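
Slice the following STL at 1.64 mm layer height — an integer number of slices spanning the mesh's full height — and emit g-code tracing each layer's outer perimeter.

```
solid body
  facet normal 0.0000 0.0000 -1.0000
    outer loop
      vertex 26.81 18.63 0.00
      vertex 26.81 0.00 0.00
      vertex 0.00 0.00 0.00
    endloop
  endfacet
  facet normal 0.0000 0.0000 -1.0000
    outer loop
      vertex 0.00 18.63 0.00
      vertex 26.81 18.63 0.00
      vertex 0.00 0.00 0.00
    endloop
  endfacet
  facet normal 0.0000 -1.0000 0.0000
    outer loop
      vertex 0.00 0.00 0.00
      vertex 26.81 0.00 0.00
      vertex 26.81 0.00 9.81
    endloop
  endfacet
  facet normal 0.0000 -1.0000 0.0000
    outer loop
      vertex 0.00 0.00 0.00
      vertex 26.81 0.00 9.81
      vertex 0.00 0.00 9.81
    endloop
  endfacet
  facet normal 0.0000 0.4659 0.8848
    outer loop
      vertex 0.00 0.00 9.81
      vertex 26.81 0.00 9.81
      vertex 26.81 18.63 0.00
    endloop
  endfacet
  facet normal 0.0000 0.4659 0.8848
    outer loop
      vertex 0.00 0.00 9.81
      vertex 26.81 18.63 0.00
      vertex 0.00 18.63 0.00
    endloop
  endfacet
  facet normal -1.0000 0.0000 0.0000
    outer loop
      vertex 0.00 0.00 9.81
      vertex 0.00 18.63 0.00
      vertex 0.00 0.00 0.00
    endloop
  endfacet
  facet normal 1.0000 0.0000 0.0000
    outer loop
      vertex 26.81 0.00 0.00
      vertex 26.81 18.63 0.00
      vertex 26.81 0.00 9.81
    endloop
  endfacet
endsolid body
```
; perimeter-only toolpath
G21 ; units = mm
G90 ; absolute positioning
G28 ; home
; layer 1
G0 Z1.64
G0 X0.00 Y0.00
G1 X26.81 Y0.00
G1 X26.81 Y15.53
G1 X0.00 Y15.53
G1 X0.00 Y0.00
; layer 2
G0 Z3.27
G0 X0.00 Y0.00
G1 X26.81 Y0.00
G1 X26.81 Y12.42
G1 X0.00 Y12.42
G1 X0.00 Y0.00
; layer 3
G0 Z4.91
G0 X0.00 Y0.00
G1 X26.81 Y0.00
G1 X26.81 Y9.31
G1 X0.00 Y9.31
G1 X0.00 Y0.00
; layer 4
G0 Z6.54
G0 X0.00 Y0.00
G1 X26.81 Y0.00
G1 X26.81 Y6.21
G1 X0.00 Y6.21
G1 X0.00 Y0.00
; layer 5
G0 Z8.18
G0 X0.00 Y0.00
G1 X26.81 Y0.00
G1 X26.81 Y3.10
G1 X0.00 Y3.10
G1 X0.00 Y0.00
M2 ; end

The solid is a wedge (ramp): 26.8 × 18.6 mm base, rising to 9.81 mm along the y=0 edge and sloping linearly to z=0 at y=18.6. Slicing at Δz = 1.64 mm — 6 equal slices spanning the solid's height, so layer i sits at z = i·h/6 — gives 5 non-empty perimeters. Each is a 4-segment closed polygon; G0 lifts to the layer z and rapids to the start vertex, then G1 traces the edges. The cross-section shrinks linearly with z (the slice at the apex is degenerate and omitted).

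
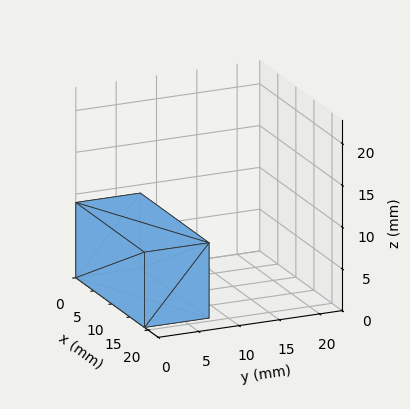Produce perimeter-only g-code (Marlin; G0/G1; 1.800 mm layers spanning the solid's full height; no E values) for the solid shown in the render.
Reading the render: the shape is a rectangular box, roughly 19 × 8 mm footprint and 9 mm tall (dimensions read to the nearest mm from the axis ticks). For the g-code, the solid's height is divided into equal slices at the stated Δz and each level perimeter traced with G1 moves after a G0 lift.

; perimeter-only toolpath
G21 ; units = mm
G90 ; absolute positioning
G28 ; home
; layer 1
G0 Z1.800
G0 X0.000 Y0.000
G1 X19.000 Y0.000
G1 X19.000 Y8.000
G1 X0.000 Y8.000
G1 X0.000 Y0.000
; layer 2
G0 Z3.600
G0 X0.000 Y0.000
G1 X19.000 Y0.000
G1 X19.000 Y8.000
G1 X0.000 Y8.000
G1 X0.000 Y0.000
; layer 3
G0 Z5.400
G0 X0.000 Y0.000
G1 X19.000 Y0.000
G1 X19.000 Y8.000
G1 X0.000 Y8.000
G1 X0.000 Y0.000
; layer 4
G0 Z7.200
G0 X0.000 Y0.000
G1 X19.000 Y0.000
G1 X19.000 Y8.000
G1 X0.000 Y8.000
G1 X0.000 Y0.000
; layer 5
G0 Z9.000
G0 X0.000 Y0.000
G1 X19.000 Y0.000
G1 X19.000 Y8.000
G1 X0.000 Y8.000
G1 X0.000 Y0.000
M2 ; end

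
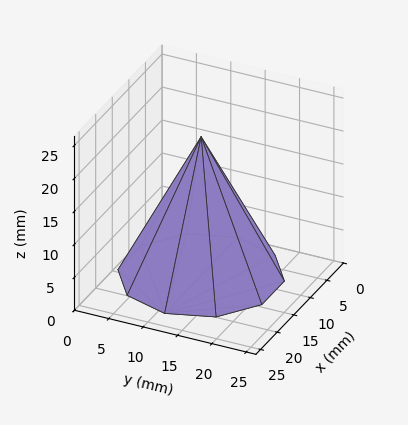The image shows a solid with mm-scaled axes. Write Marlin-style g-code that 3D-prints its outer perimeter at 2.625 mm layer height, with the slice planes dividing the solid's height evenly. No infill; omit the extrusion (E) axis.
Reading the render: the shape is a regular 10-sided pyramid, base circumscribed radius ≈ 11 mm, apex at z ≈ 21 mm (dimensions read to the nearest mm from the axis ticks). For the g-code, the solid's height is divided into equal slices at the stated Δz and each level perimeter traced with G1 moves after a G0 lift.

; perimeter-only toolpath
G21 ; units = mm
G90 ; absolute positioning
G28 ; home
; layer 1
G0 Z2.625
G0 X20.625 Y11.000
G1 X18.787 Y16.658
G1 X13.974 Y20.154
G1 X8.026 Y20.154
G1 X3.213 Y16.658
G1 X1.375 Y11.000
G1 X3.213 Y5.342
G1 X8.026 Y1.846
G1 X13.974 Y1.846
G1 X18.787 Y5.342
G1 X20.625 Y11.000
; layer 2
G0 Z5.250
G0 X19.250 Y11.000
G1 X17.674 Y15.850
G1 X13.549 Y18.846
G1 X8.451 Y18.846
G1 X4.326 Y15.850
G1 X2.750 Y11.000
G1 X4.326 Y6.151
G1 X8.451 Y3.154
G1 X13.549 Y3.154
G1 X17.674 Y6.151
G1 X19.250 Y11.000
; layer 3
G0 Z7.875
G0 X17.875 Y11.000
G1 X16.562 Y15.041
G1 X13.124 Y17.539
G1 X8.876 Y17.539
G1 X5.438 Y15.041
G1 X4.125 Y11.000
G1 X5.438 Y6.959
G1 X8.876 Y4.461
G1 X13.124 Y4.461
G1 X16.562 Y6.959
G1 X17.875 Y11.000
; layer 4
G0 Z10.500
G0 X16.500 Y11.000
G1 X15.450 Y14.233
G1 X12.700 Y16.231
G1 X9.300 Y16.231
G1 X6.550 Y14.233
G1 X5.500 Y11.000
G1 X6.550 Y7.767
G1 X9.300 Y5.769
G1 X12.700 Y5.769
G1 X15.450 Y7.767
G1 X16.500 Y11.000
; layer 5
G0 Z13.125
G0 X15.125 Y11.000
G1 X14.337 Y13.425
G1 X12.275 Y14.923
G1 X9.725 Y14.923
G1 X7.663 Y13.425
G1 X6.875 Y11.000
G1 X7.663 Y8.575
G1 X9.725 Y7.077
G1 X12.275 Y7.077
G1 X14.337 Y8.575
G1 X15.125 Y11.000
; layer 6
G0 Z15.750
G0 X13.750 Y11.000
G1 X13.225 Y12.617
G1 X11.850 Y13.616
G1 X10.150 Y13.616
G1 X8.775 Y12.617
G1 X8.250 Y11.000
G1 X8.775 Y9.383
G1 X10.150 Y8.384
G1 X11.850 Y8.384
G1 X13.225 Y9.383
G1 X13.750 Y11.000
; layer 7
G0 Z18.375
G0 X12.375 Y11.000
G1 X12.112 Y11.808
G1 X11.425 Y12.308
G1 X10.575 Y12.308
G1 X9.888 Y11.808
G1 X9.625 Y11.000
G1 X9.888 Y10.192
G1 X10.575 Y9.692
G1 X11.425 Y9.692
G1 X12.112 Y10.192
G1 X12.375 Y11.000
M2 ; end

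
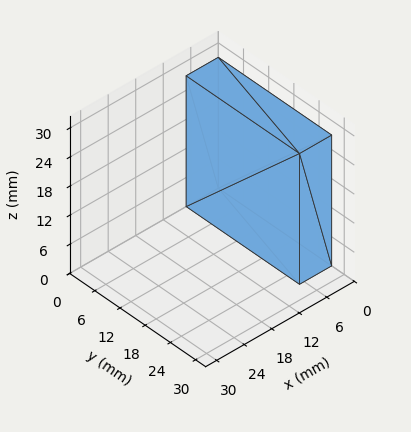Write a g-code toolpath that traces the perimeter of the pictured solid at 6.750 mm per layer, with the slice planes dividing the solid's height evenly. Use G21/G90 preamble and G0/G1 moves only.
Reading the render: the shape is a rectangular box, roughly 7 × 27 mm footprint and 27 mm tall (dimensions read to the nearest mm from the axis ticks). For the g-code, the solid's height is divided into equal slices at the stated Δz and each level perimeter traced with G1 moves after a G0 lift.

; perimeter-only toolpath
G21 ; units = mm
G90 ; absolute positioning
G28 ; home
; layer 1
G0 Z6.750
G0 X0.000 Y0.000
G1 X7.000 Y0.000
G1 X7.000 Y27.000
G1 X0.000 Y27.000
G1 X0.000 Y0.000
; layer 2
G0 Z13.500
G0 X0.000 Y0.000
G1 X7.000 Y0.000
G1 X7.000 Y27.000
G1 X0.000 Y27.000
G1 X0.000 Y0.000
; layer 3
G0 Z20.250
G0 X0.000 Y0.000
G1 X7.000 Y0.000
G1 X7.000 Y27.000
G1 X0.000 Y27.000
G1 X0.000 Y0.000
; layer 4
G0 Z27.000
G0 X0.000 Y0.000
G1 X7.000 Y0.000
G1 X7.000 Y27.000
G1 X0.000 Y27.000
G1 X0.000 Y0.000
M2 ; end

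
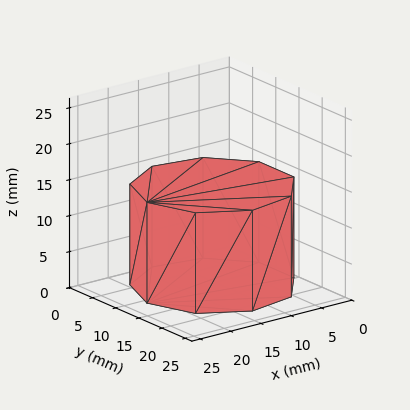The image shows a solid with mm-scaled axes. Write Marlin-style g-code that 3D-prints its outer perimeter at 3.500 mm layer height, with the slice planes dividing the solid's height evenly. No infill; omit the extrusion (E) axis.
Reading the render: the shape is a regular 9-sided prism (a cylinder approximated with 9 flat sides), circumscribed radius ≈ 11 mm, height ≈ 14 mm (dimensions read to the nearest mm from the axis ticks). For the g-code, the solid's height is divided into equal slices at the stated Δz and each level perimeter traced with G1 moves after a G0 lift.

; perimeter-only toolpath
G21 ; units = mm
G90 ; absolute positioning
G28 ; home
; layer 1
G0 Z3.500
G0 X22.000 Y11.000
G1 X19.426 Y18.071
G1 X12.910 Y21.833
G1 X5.500 Y20.526
G1 X0.663 Y14.762
G1 X0.663 Y7.238
G1 X5.500 Y1.474
G1 X12.910 Y0.167
G1 X19.426 Y3.929
G1 X22.000 Y11.000
; layer 2
G0 Z7.000
G0 X22.000 Y11.000
G1 X19.426 Y18.071
G1 X12.910 Y21.833
G1 X5.500 Y20.526
G1 X0.663 Y14.762
G1 X0.663 Y7.238
G1 X5.500 Y1.474
G1 X12.910 Y0.167
G1 X19.426 Y3.929
G1 X22.000 Y11.000
; layer 3
G0 Z10.500
G0 X22.000 Y11.000
G1 X19.426 Y18.071
G1 X12.910 Y21.833
G1 X5.500 Y20.526
G1 X0.663 Y14.762
G1 X0.663 Y7.238
G1 X5.500 Y1.474
G1 X12.910 Y0.167
G1 X19.426 Y3.929
G1 X22.000 Y11.000
; layer 4
G0 Z14.000
G0 X22.000 Y11.000
G1 X19.426 Y18.071
G1 X12.910 Y21.833
G1 X5.500 Y20.526
G1 X0.663 Y14.762
G1 X0.663 Y7.238
G1 X5.500 Y1.474
G1 X12.910 Y0.167
G1 X19.426 Y3.929
G1 X22.000 Y11.000
M2 ; end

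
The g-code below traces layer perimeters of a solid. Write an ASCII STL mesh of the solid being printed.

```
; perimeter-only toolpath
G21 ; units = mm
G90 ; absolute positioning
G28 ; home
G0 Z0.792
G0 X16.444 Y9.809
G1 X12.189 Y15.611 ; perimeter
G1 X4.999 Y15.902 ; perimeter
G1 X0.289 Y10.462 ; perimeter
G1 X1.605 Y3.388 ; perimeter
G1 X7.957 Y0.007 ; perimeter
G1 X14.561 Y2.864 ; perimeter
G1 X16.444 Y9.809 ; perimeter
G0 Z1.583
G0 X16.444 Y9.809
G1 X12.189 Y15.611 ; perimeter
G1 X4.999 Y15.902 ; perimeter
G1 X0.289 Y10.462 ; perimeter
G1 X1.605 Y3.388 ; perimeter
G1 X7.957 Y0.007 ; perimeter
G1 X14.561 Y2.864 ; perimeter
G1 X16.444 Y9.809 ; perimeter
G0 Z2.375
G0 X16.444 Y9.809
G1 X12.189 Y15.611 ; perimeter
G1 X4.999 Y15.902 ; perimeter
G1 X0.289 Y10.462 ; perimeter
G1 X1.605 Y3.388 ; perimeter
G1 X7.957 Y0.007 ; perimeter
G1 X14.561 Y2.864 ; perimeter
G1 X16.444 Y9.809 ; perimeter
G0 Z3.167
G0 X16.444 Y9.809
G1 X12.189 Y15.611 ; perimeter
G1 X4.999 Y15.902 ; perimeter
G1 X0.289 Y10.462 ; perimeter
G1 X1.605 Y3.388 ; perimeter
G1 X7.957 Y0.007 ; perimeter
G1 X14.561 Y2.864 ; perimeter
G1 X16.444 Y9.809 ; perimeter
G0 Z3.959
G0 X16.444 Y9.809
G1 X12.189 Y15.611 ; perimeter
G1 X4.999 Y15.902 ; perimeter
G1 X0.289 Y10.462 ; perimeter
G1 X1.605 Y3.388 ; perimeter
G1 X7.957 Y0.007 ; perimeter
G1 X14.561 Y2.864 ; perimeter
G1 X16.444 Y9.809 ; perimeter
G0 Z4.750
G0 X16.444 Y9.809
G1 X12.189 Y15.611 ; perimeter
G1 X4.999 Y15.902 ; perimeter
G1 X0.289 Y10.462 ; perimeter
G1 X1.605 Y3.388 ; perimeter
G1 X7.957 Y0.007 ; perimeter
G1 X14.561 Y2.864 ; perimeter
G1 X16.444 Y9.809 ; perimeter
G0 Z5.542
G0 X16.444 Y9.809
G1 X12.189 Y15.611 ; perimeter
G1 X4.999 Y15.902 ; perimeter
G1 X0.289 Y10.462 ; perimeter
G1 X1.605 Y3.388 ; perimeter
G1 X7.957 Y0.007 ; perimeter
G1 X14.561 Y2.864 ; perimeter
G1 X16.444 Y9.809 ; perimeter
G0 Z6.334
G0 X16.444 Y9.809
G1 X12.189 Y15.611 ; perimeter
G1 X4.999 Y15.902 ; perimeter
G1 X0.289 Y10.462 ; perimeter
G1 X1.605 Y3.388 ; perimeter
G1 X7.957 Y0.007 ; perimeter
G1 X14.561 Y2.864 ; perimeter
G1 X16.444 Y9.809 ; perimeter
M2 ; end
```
solid part
  facet normal 0.0000 0.0000 -1.0000
    outer loop
      vertex 4.999 15.902 0.000
      vertex 12.189 15.611 0.000
      vertex 16.444 9.809 0.000
    endloop
  endfacet
  facet normal 0.0000 0.0000 -1.0000
    outer loop
      vertex 0.289 10.462 0.000
      vertex 4.999 15.902 0.000
      vertex 16.444 9.809 0.000
    endloop
  endfacet
  facet normal 0.0000 0.0000 -1.0000
    outer loop
      vertex 1.605 3.388 0.000
      vertex 0.289 10.462 0.000
      vertex 16.444 9.809 0.000
    endloop
  endfacet
  facet normal 0.0000 0.0000 -1.0000
    outer loop
      vertex 7.957 0.007 0.000
      vertex 1.605 3.388 0.000
      vertex 16.444 9.809 0.000
    endloop
  endfacet
  facet normal 0.0000 0.0000 -1.0000
    outer loop
      vertex 14.561 2.864 0.000
      vertex 7.957 0.007 0.000
      vertex 16.444 9.809 0.000
    endloop
  endfacet
  facet normal 0.0000 0.0000 1.0000
    outer loop
      vertex 16.444 9.809 6.334
      vertex 12.189 15.611 6.334
      vertex 4.999 15.902 6.334
    endloop
  endfacet
  facet normal 0.0000 0.0000 1.0000
    outer loop
      vertex 16.444 9.809 6.334
      vertex 4.999 15.902 6.334
      vertex 0.289 10.462 6.334
    endloop
  endfacet
  facet normal 0.0000 0.0000 1.0000
    outer loop
      vertex 16.444 9.809 6.334
      vertex 0.289 10.462 6.334
      vertex 1.605 3.388 6.334
    endloop
  endfacet
  facet normal 0.0000 0.0000 1.0000
    outer loop
      vertex 16.444 9.809 6.334
      vertex 1.605 3.388 6.334
      vertex 7.957 0.007 6.334
    endloop
  endfacet
  facet normal 0.0000 0.0000 1.0000
    outer loop
      vertex 16.444 9.809 6.334
      vertex 7.957 0.007 6.334
      vertex 14.561 2.864 6.334
    endloop
  endfacet
  facet normal 0.8064 0.5914 0.0000
    outer loop
      vertex 16.444 9.809 0.000
      vertex 12.189 15.611 0.000
      vertex 12.189 15.611 6.334
    endloop
  endfacet
  facet normal 0.8064 0.5914 0.0000
    outer loop
      vertex 16.444 9.809 0.000
      vertex 12.189 15.611 6.334
      vertex 16.444 9.809 6.334
    endloop
  endfacet
  facet normal 0.0404 0.9992 0.0000
    outer loop
      vertex 12.189 15.611 0.000
      vertex 4.999 15.902 0.000
      vertex 4.999 15.902 6.334
    endloop
  endfacet
  facet normal 0.0404 0.9992 0.0000
    outer loop
      vertex 12.189 15.611 0.000
      vertex 4.999 15.902 6.334
      vertex 12.189 15.611 6.334
    endloop
  endfacet
  facet normal -0.7560 0.6546 0.0000
    outer loop
      vertex 4.999 15.902 0.000
      vertex 0.289 10.462 0.000
      vertex 0.289 10.462 6.334
    endloop
  endfacet
  facet normal -0.7560 0.6546 0.0000
    outer loop
      vertex 4.999 15.902 0.000
      vertex 0.289 10.462 6.334
      vertex 4.999 15.902 6.334
    endloop
  endfacet
  facet normal -0.9831 -0.1829 0.0000
    outer loop
      vertex 0.289 10.462 0.000
      vertex 1.605 3.388 0.000
      vertex 1.605 3.388 6.334
    endloop
  endfacet
  facet normal -0.9831 -0.1829 0.0000
    outer loop
      vertex 0.289 10.462 0.000
      vertex 1.605 3.388 6.334
      vertex 0.289 10.462 6.334
    endloop
  endfacet
  facet normal -0.4699 -0.8827 0.0000
    outer loop
      vertex 1.605 3.388 0.000
      vertex 7.957 0.007 0.000
      vertex 7.957 0.007 6.334
    endloop
  endfacet
  facet normal -0.4699 -0.8827 0.0000
    outer loop
      vertex 1.605 3.388 0.000
      vertex 7.957 0.007 6.334
      vertex 1.605 3.388 6.334
    endloop
  endfacet
  facet normal 0.3971 -0.9178 0.0000
    outer loop
      vertex 7.957 0.007 0.000
      vertex 14.561 2.864 0.000
      vertex 14.561 2.864 6.334
    endloop
  endfacet
  facet normal 0.3971 -0.9178 0.0000
    outer loop
      vertex 7.957 0.007 0.000
      vertex 14.561 2.864 6.334
      vertex 7.957 0.007 6.334
    endloop
  endfacet
  facet normal 0.9652 -0.2617 0.0000
    outer loop
      vertex 14.561 2.864 0.000
      vertex 16.444 9.809 0.000
      vertex 16.444 9.809 6.334
    endloop
  endfacet
  facet normal 0.9652 -0.2617 0.0000
    outer loop
      vertex 14.561 2.864 0.000
      vertex 16.444 9.809 6.334
      vertex 14.561 2.864 6.334
    endloop
  endfacet
endsolid part

The G0 Z moves step by Δz≈0.792 mm. Every layer's G1 loop is the same polygon, so the solid is a straight extrusion of it from z=0 to z≈6.33. Closing with flat bottom and top caps and triangulating gives 24 facets — a regular 7-sided prism (a cylinder approximated with 7 flat sides), circumscribed radius ≈ 8.29 mm, height ≈ 6.33 mm.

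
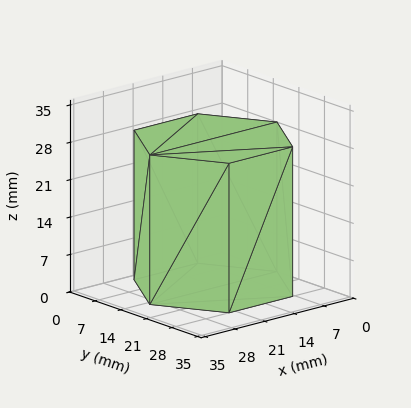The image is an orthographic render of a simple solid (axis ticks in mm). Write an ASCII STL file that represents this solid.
Reading the render: the shape is a regular 6-sided prism (a cylinder approximated with 6 flat sides), circumscribed radius ≈ 15 mm, height ≈ 28 mm (dimensions read to the nearest mm from the axis ticks). For the STL, each face is triangulated and given an outward normal.

solid part
  facet normal 0.0000 0.0000 -1.0000
    outer loop
      vertex 7.50 27.99 0.00
      vertex 22.50 27.99 0.00
      vertex 30.00 15.00 0.00
    endloop
  endfacet
  facet normal 0.0000 0.0000 -1.0000
    outer loop
      vertex 0.00 15.00 0.00
      vertex 7.50 27.99 0.00
      vertex 30.00 15.00 0.00
    endloop
  endfacet
  facet normal 0.0000 0.0000 -1.0000
    outer loop
      vertex 7.50 2.01 0.00
      vertex 0.00 15.00 0.00
      vertex 30.00 15.00 0.00
    endloop
  endfacet
  facet normal 0.0000 0.0000 -1.0000
    outer loop
      vertex 22.50 2.01 0.00
      vertex 7.50 2.01 0.00
      vertex 30.00 15.00 0.00
    endloop
  endfacet
  facet normal 0.0000 0.0000 1.0000
    outer loop
      vertex 30.00 15.00 28.00
      vertex 22.50 27.99 28.00
      vertex 7.50 27.99 28.00
    endloop
  endfacet
  facet normal 0.0000 0.0000 1.0000
    outer loop
      vertex 30.00 15.00 28.00
      vertex 7.50 27.99 28.00
      vertex 0.00 15.00 28.00
    endloop
  endfacet
  facet normal 0.0000 0.0000 1.0000
    outer loop
      vertex 30.00 15.00 28.00
      vertex 0.00 15.00 28.00
      vertex 7.50 2.01 28.00
    endloop
  endfacet
  facet normal 0.0000 0.0000 1.0000
    outer loop
      vertex 30.00 15.00 28.00
      vertex 7.50 2.01 28.00
      vertex 22.50 2.01 28.00
    endloop
  endfacet
  facet normal 0.8660 0.5000 0.0000
    outer loop
      vertex 30.00 15.00 0.00
      vertex 22.50 27.99 0.00
      vertex 22.50 27.99 28.00
    endloop
  endfacet
  facet normal 0.8660 0.5000 0.0000
    outer loop
      vertex 30.00 15.00 0.00
      vertex 22.50 27.99 28.00
      vertex 30.00 15.00 28.00
    endloop
  endfacet
  facet normal 0.0000 1.0000 0.0000
    outer loop
      vertex 22.50 27.99 0.00
      vertex 7.50 27.99 0.00
      vertex 7.50 27.99 28.00
    endloop
  endfacet
  facet normal 0.0000 1.0000 0.0000
    outer loop
      vertex 22.50 27.99 0.00
      vertex 7.50 27.99 28.00
      vertex 22.50 27.99 28.00
    endloop
  endfacet
  facet normal -0.8660 0.5000 0.0000
    outer loop
      vertex 7.50 27.99 0.00
      vertex 0.00 15.00 0.00
      vertex 0.00 15.00 28.00
    endloop
  endfacet
  facet normal -0.8660 0.5000 0.0000
    outer loop
      vertex 7.50 27.99 0.00
      vertex 0.00 15.00 28.00
      vertex 7.50 27.99 28.00
    endloop
  endfacet
  facet normal -0.8660 -0.5000 0.0000
    outer loop
      vertex 0.00 15.00 0.00
      vertex 7.50 2.01 0.00
      vertex 7.50 2.01 28.00
    endloop
  endfacet
  facet normal -0.8660 -0.5000 0.0000
    outer loop
      vertex 0.00 15.00 0.00
      vertex 7.50 2.01 28.00
      vertex 0.00 15.00 28.00
    endloop
  endfacet
  facet normal 0.0000 -1.0000 0.0000
    outer loop
      vertex 7.50 2.01 0.00
      vertex 22.50 2.01 0.00
      vertex 22.50 2.01 28.00
    endloop
  endfacet
  facet normal 0.0000 -1.0000 0.0000
    outer loop
      vertex 7.50 2.01 0.00
      vertex 22.50 2.01 28.00
      vertex 7.50 2.01 28.00
    endloop
  endfacet
  facet normal 0.8660 -0.5000 0.0000
    outer loop
      vertex 22.50 2.01 0.00
      vertex 30.00 15.00 0.00
      vertex 30.00 15.00 28.00
    endloop
  endfacet
  facet normal 0.8660 -0.5000 0.0000
    outer loop
      vertex 22.50 2.01 0.00
      vertex 30.00 15.00 28.00
      vertex 22.50 2.01 28.00
    endloop
  endfacet
endsolid part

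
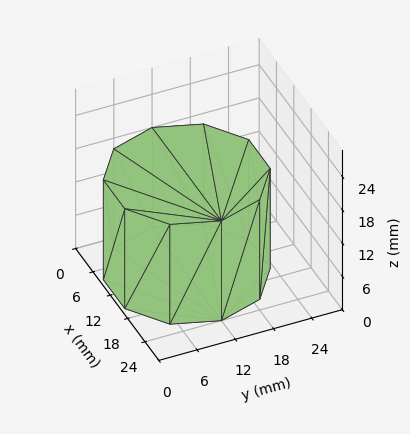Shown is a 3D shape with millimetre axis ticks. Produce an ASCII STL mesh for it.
Reading the render: the shape is a regular 10-sided prism (a cylinder approximated with 10 flat sides), circumscribed radius ≈ 12 mm, height ≈ 18 mm (dimensions read to the nearest mm from the axis ticks). For the STL, each face is triangulated and given an outward normal.

solid part
  facet normal 0.0000 0.0000 -1.0000
    outer loop
      vertex 15.71 23.41 0.00
      vertex 21.71 19.05 0.00
      vertex 24.00 12.00 0.00
    endloop
  endfacet
  facet normal 0.0000 0.0000 -1.0000
    outer loop
      vertex 8.29 23.41 0.00
      vertex 15.71 23.41 0.00
      vertex 24.00 12.00 0.00
    endloop
  endfacet
  facet normal 0.0000 0.0000 -1.0000
    outer loop
      vertex 2.29 19.05 0.00
      vertex 8.29 23.41 0.00
      vertex 24.00 12.00 0.00
    endloop
  endfacet
  facet normal 0.0000 0.0000 -1.0000
    outer loop
      vertex 0.00 12.00 0.00
      vertex 2.29 19.05 0.00
      vertex 24.00 12.00 0.00
    endloop
  endfacet
  facet normal 0.0000 0.0000 -1.0000
    outer loop
      vertex 2.29 4.95 0.00
      vertex 0.00 12.00 0.00
      vertex 24.00 12.00 0.00
    endloop
  endfacet
  facet normal 0.0000 0.0000 -1.0000
    outer loop
      vertex 8.29 0.59 0.00
      vertex 2.29 4.95 0.00
      vertex 24.00 12.00 0.00
    endloop
  endfacet
  facet normal 0.0000 0.0000 -1.0000
    outer loop
      vertex 15.71 0.59 0.00
      vertex 8.29 0.59 0.00
      vertex 24.00 12.00 0.00
    endloop
  endfacet
  facet normal 0.0000 0.0000 -1.0000
    outer loop
      vertex 21.71 4.95 0.00
      vertex 15.71 0.59 0.00
      vertex 24.00 12.00 0.00
    endloop
  endfacet
  facet normal 0.0000 0.0000 1.0000
    outer loop
      vertex 24.00 12.00 18.00
      vertex 21.71 19.05 18.00
      vertex 15.71 23.41 18.00
    endloop
  endfacet
  facet normal 0.0000 0.0000 1.0000
    outer loop
      vertex 24.00 12.00 18.00
      vertex 15.71 23.41 18.00
      vertex 8.29 23.41 18.00
    endloop
  endfacet
  facet normal 0.0000 0.0000 1.0000
    outer loop
      vertex 24.00 12.00 18.00
      vertex 8.29 23.41 18.00
      vertex 2.29 19.05 18.00
    endloop
  endfacet
  facet normal 0.0000 0.0000 1.0000
    outer loop
      vertex 24.00 12.00 18.00
      vertex 2.29 19.05 18.00
      vertex 0.00 12.00 18.00
    endloop
  endfacet
  facet normal 0.0000 0.0000 1.0000
    outer loop
      vertex 24.00 12.00 18.00
      vertex 0.00 12.00 18.00
      vertex 2.29 4.95 18.00
    endloop
  endfacet
  facet normal 0.0000 0.0000 1.0000
    outer loop
      vertex 24.00 12.00 18.00
      vertex 2.29 4.95 18.00
      vertex 8.29 0.59 18.00
    endloop
  endfacet
  facet normal 0.0000 0.0000 1.0000
    outer loop
      vertex 24.00 12.00 18.00
      vertex 8.29 0.59 18.00
      vertex 15.71 0.59 18.00
    endloop
  endfacet
  facet normal 0.0000 0.0000 1.0000
    outer loop
      vertex 24.00 12.00 18.00
      vertex 15.71 0.59 18.00
      vertex 21.71 4.95 18.00
    endloop
  endfacet
  facet normal 0.9511 0.3089 0.0000
    outer loop
      vertex 24.00 12.00 0.00
      vertex 21.71 19.05 0.00
      vertex 21.71 19.05 18.00
    endloop
  endfacet
  facet normal 0.9511 0.3089 0.0000
    outer loop
      vertex 24.00 12.00 0.00
      vertex 21.71 19.05 18.00
      vertex 24.00 12.00 18.00
    endloop
  endfacet
  facet normal 0.5879 0.8090 0.0000
    outer loop
      vertex 21.71 19.05 0.00
      vertex 15.71 23.41 0.00
      vertex 15.71 23.41 18.00
    endloop
  endfacet
  facet normal 0.5879 0.8090 0.0000
    outer loop
      vertex 21.71 19.05 0.00
      vertex 15.71 23.41 18.00
      vertex 21.71 19.05 18.00
    endloop
  endfacet
  facet normal 0.0000 1.0000 0.0000
    outer loop
      vertex 15.71 23.41 0.00
      vertex 8.29 23.41 0.00
      vertex 8.29 23.41 18.00
    endloop
  endfacet
  facet normal 0.0000 1.0000 0.0000
    outer loop
      vertex 15.71 23.41 0.00
      vertex 8.29 23.41 18.00
      vertex 15.71 23.41 18.00
    endloop
  endfacet
  facet normal -0.5879 0.8090 0.0000
    outer loop
      vertex 8.29 23.41 0.00
      vertex 2.29 19.05 0.00
      vertex 2.29 19.05 18.00
    endloop
  endfacet
  facet normal -0.5879 0.8090 0.0000
    outer loop
      vertex 8.29 23.41 0.00
      vertex 2.29 19.05 18.00
      vertex 8.29 23.41 18.00
    endloop
  endfacet
  facet normal -0.9511 0.3089 0.0000
    outer loop
      vertex 2.29 19.05 0.00
      vertex 0.00 12.00 0.00
      vertex 0.00 12.00 18.00
    endloop
  endfacet
  facet normal -0.9511 0.3089 0.0000
    outer loop
      vertex 2.29 19.05 0.00
      vertex 0.00 12.00 18.00
      vertex 2.29 19.05 18.00
    endloop
  endfacet
  facet normal -0.9511 -0.3089 0.0000
    outer loop
      vertex 0.00 12.00 0.00
      vertex 2.29 4.95 0.00
      vertex 2.29 4.95 18.00
    endloop
  endfacet
  facet normal -0.9511 -0.3089 0.0000
    outer loop
      vertex 0.00 12.00 0.00
      vertex 2.29 4.95 18.00
      vertex 0.00 12.00 18.00
    endloop
  endfacet
  facet normal -0.5879 -0.8090 0.0000
    outer loop
      vertex 2.29 4.95 0.00
      vertex 8.29 0.59 0.00
      vertex 8.29 0.59 18.00
    endloop
  endfacet
  facet normal -0.5879 -0.8090 0.0000
    outer loop
      vertex 2.29 4.95 0.00
      vertex 8.29 0.59 18.00
      vertex 2.29 4.95 18.00
    endloop
  endfacet
  facet normal 0.0000 -1.0000 0.0000
    outer loop
      vertex 8.29 0.59 0.00
      vertex 15.71 0.59 0.00
      vertex 15.71 0.59 18.00
    endloop
  endfacet
  facet normal 0.0000 -1.0000 0.0000
    outer loop
      vertex 8.29 0.59 0.00
      vertex 15.71 0.59 18.00
      vertex 8.29 0.59 18.00
    endloop
  endfacet
  facet normal 0.5879 -0.8090 0.0000
    outer loop
      vertex 15.71 0.59 0.00
      vertex 21.71 4.95 0.00
      vertex 21.71 4.95 18.00
    endloop
  endfacet
  facet normal 0.5879 -0.8090 0.0000
    outer loop
      vertex 15.71 0.59 0.00
      vertex 21.71 4.95 18.00
      vertex 15.71 0.59 18.00
    endloop
  endfacet
  facet normal 0.9511 -0.3089 0.0000
    outer loop
      vertex 21.71 4.95 0.00
      vertex 24.00 12.00 0.00
      vertex 24.00 12.00 18.00
    endloop
  endfacet
  facet normal 0.9511 -0.3089 0.0000
    outer loop
      vertex 21.71 4.95 0.00
      vertex 24.00 12.00 18.00
      vertex 21.71 4.95 18.00
    endloop
  endfacet
endsolid part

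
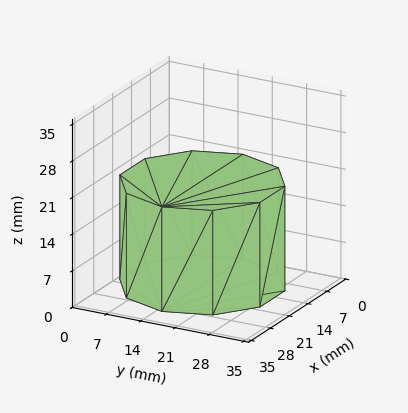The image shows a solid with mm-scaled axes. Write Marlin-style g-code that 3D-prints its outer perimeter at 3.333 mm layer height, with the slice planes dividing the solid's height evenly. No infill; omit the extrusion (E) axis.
Reading the render: the shape is a regular 10-sided prism (a cylinder approximated with 10 flat sides), circumscribed radius ≈ 15 mm, height ≈ 20 mm (dimensions read to the nearest mm from the axis ticks). For the g-code, the solid's height is divided into equal slices at the stated Δz and each level perimeter traced with G1 moves after a G0 lift.

; perimeter-only toolpath
G21 ; units = mm
G90 ; absolute positioning
G28 ; home
; layer 1
G0 Z3.333
G0 X30.000 Y15.000
G1 X27.135 Y23.817
G1 X19.635 Y29.266
G1 X10.365 Y29.266
G1 X2.865 Y23.817
G1 X0.000 Y15.000
G1 X2.865 Y6.183
G1 X10.365 Y0.734
G1 X19.635 Y0.734
G1 X27.135 Y6.183
G1 X30.000 Y15.000
; layer 2
G0 Z6.667
G0 X30.000 Y15.000
G1 X27.135 Y23.817
G1 X19.635 Y29.266
G1 X10.365 Y29.266
G1 X2.865 Y23.817
G1 X0.000 Y15.000
G1 X2.865 Y6.183
G1 X10.365 Y0.734
G1 X19.635 Y0.734
G1 X27.135 Y6.183
G1 X30.000 Y15.000
; layer 3
G0 Z10.000
G0 X30.000 Y15.000
G1 X27.135 Y23.817
G1 X19.635 Y29.266
G1 X10.365 Y29.266
G1 X2.865 Y23.817
G1 X0.000 Y15.000
G1 X2.865 Y6.183
G1 X10.365 Y0.734
G1 X19.635 Y0.734
G1 X27.135 Y6.183
G1 X30.000 Y15.000
; layer 4
G0 Z13.333
G0 X30.000 Y15.000
G1 X27.135 Y23.817
G1 X19.635 Y29.266
G1 X10.365 Y29.266
G1 X2.865 Y23.817
G1 X0.000 Y15.000
G1 X2.865 Y6.183
G1 X10.365 Y0.734
G1 X19.635 Y0.734
G1 X27.135 Y6.183
G1 X30.000 Y15.000
; layer 5
G0 Z16.667
G0 X30.000 Y15.000
G1 X27.135 Y23.817
G1 X19.635 Y29.266
G1 X10.365 Y29.266
G1 X2.865 Y23.817
G1 X0.000 Y15.000
G1 X2.865 Y6.183
G1 X10.365 Y0.734
G1 X19.635 Y0.734
G1 X27.135 Y6.183
G1 X30.000 Y15.000
; layer 6
G0 Z20.000
G0 X30.000 Y15.000
G1 X27.135 Y23.817
G1 X19.635 Y29.266
G1 X10.365 Y29.266
G1 X2.865 Y23.817
G1 X0.000 Y15.000
G1 X2.865 Y6.183
G1 X10.365 Y0.734
G1 X19.635 Y0.734
G1 X27.135 Y6.183
G1 X30.000 Y15.000
M2 ; end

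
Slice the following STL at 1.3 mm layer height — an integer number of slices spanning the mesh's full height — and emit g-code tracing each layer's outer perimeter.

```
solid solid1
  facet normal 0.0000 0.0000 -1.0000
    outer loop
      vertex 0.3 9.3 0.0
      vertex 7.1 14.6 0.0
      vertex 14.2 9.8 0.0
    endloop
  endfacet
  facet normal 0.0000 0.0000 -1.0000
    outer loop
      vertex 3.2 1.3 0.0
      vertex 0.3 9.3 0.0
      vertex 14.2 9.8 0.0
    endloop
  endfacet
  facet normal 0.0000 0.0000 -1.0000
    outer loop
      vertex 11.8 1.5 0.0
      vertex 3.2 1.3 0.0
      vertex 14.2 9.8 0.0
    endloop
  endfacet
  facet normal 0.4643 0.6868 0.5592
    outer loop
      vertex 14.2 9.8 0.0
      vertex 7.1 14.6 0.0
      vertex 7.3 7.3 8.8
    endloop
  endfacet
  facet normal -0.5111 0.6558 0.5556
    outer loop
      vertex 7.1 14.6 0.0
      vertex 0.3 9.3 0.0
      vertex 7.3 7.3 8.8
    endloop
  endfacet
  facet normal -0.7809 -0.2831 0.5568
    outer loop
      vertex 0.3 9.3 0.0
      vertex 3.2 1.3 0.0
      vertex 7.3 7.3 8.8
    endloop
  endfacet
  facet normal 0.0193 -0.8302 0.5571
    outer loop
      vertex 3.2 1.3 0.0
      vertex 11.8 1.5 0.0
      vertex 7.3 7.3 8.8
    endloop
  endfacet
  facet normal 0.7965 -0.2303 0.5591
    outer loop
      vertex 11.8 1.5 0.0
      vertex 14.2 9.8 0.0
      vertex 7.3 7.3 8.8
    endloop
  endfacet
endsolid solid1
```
; perimeter-only toolpath
G21 ; units = mm
G90 ; absolute positioning
G28 ; home
; layer 1
G0 Z1.3
G0 X13.2 Y9.4
G1 X7.1 Y13.6
G1 X1.3 Y9.0
G1 X3.8 Y2.2
G1 X11.2 Y2.3
G1 X13.2 Y9.4
; layer 2
G0 Z2.5
G0 X12.2 Y9.1
G1 X7.2 Y12.5
G1 X2.3 Y8.7
G1 X4.4 Y3.0
G1 X10.5 Y3.2
G1 X12.2 Y9.1
; layer 3
G0 Z3.8
G0 X11.2 Y8.7
G1 X7.2 Y11.5
G1 X3.3 Y8.4
G1 X5.0 Y3.9
G1 X9.9 Y4.0
G1 X11.2 Y8.7
; layer 4
G0 Z5.0
G0 X10.3 Y8.4
G1 X7.2 Y10.4
G1 X4.3 Y8.2
G1 X5.5 Y4.7
G1 X9.2 Y4.8
G1 X10.3 Y8.4
; layer 5
G0 Z6.3
G0 X9.3 Y8.0
G1 X7.2 Y9.4
G1 X5.3 Y7.9
G1 X6.1 Y5.6
G1 X8.6 Y5.6
G1 X9.3 Y8.0
; layer 6
G0 Z7.5
G0 X8.3 Y7.7
G1 X7.3 Y8.3
G1 X6.3 Y7.6
G1 X6.7 Y6.4
G1 X7.9 Y6.5
G1 X8.3 Y7.7
M2 ; end

The solid is a regular 5-sided pyramid, base circumscribed radius ≈ 7.3 mm, apex at z ≈ 8.8 mm. Slicing at Δz = 1.3 mm — 7 equal slices spanning the solid's height, so layer i sits at z = i·h/7 — gives 6 non-empty perimeters. Each is a 5-segment closed polygon; G0 lifts to the layer z and rapids to the start vertex, then G1 traces the edges. The cross-section shrinks linearly with z (the slice at the apex is degenerate and omitted).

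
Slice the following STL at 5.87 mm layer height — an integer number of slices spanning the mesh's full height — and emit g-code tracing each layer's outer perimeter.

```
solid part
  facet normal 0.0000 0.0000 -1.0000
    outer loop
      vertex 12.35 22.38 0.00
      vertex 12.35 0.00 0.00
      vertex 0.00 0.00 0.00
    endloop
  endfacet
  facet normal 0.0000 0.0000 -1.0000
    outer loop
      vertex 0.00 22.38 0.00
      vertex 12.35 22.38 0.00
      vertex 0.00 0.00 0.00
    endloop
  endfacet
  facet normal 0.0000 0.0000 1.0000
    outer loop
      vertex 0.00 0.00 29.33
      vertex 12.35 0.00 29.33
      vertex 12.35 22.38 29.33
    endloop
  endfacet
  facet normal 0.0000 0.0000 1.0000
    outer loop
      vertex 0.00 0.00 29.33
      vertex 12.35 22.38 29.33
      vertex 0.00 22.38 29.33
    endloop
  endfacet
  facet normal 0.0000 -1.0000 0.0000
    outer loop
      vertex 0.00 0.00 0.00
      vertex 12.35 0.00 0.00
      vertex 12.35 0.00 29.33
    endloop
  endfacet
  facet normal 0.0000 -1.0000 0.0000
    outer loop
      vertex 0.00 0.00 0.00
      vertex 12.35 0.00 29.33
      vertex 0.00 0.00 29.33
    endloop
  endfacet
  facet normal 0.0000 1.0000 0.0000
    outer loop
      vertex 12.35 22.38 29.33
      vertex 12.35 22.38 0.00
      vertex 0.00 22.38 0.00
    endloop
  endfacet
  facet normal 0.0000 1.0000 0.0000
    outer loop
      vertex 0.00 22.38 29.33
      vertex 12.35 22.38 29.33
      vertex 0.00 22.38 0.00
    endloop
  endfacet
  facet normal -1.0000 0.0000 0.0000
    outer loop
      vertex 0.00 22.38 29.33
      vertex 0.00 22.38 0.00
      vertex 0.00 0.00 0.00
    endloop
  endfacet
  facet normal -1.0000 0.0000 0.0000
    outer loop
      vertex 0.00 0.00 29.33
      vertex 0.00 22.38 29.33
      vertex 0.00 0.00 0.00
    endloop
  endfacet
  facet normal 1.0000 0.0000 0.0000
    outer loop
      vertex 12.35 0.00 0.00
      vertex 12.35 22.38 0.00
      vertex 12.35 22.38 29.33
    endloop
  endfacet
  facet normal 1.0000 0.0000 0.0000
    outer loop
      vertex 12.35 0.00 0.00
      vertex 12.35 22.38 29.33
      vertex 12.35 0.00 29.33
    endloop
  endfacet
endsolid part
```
; perimeter-only toolpath
G21 ; units = mm
G90 ; absolute positioning
G28 ; home
; layer 1
G0 Z5.87
G0 X0.00 Y0.00
G1 X12.35 Y0.00
G1 X12.35 Y22.38
G1 X0.00 Y22.38
G1 X0.00 Y0.00
; layer 2
G0 Z11.73
G0 X0.00 Y0.00
G1 X12.35 Y0.00
G1 X12.35 Y22.38
G1 X0.00 Y22.38
G1 X0.00 Y0.00
; layer 3
G0 Z17.60
G0 X0.00 Y0.00
G1 X12.35 Y0.00
G1 X12.35 Y22.38
G1 X0.00 Y22.38
G1 X0.00 Y0.00
; layer 4
G0 Z23.46
G0 X0.00 Y0.00
G1 X12.35 Y0.00
G1 X12.35 Y22.38
G1 X0.00 Y22.38
G1 X0.00 Y0.00
; layer 5
G0 Z29.33
G0 X0.00 Y0.00
G1 X12.35 Y0.00
G1 X12.35 Y22.38
G1 X0.00 Y22.38
G1 X0.00 Y0.00
M2 ; end

The solid is a rectangular box, roughly 12.3 × 22.4 mm footprint and 29.3 mm tall. Slicing at Δz = 5.87 mm — 5 equal slices spanning the solid's height, so layer i sits at z = i·h/5 — gives 5 non-empty perimeters. Each is a 4-segment closed polygon; G0 lifts to the layer z and rapids to the start vertex, then G1 traces the edges.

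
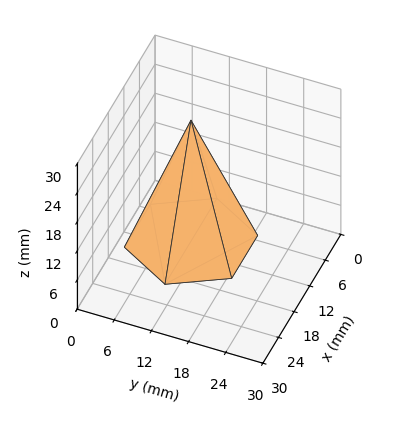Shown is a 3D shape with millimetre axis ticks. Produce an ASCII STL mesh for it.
Reading the render: the shape is a regular 6-sided pyramid, base circumscribed radius ≈ 10 mm, apex at z ≈ 25 mm (dimensions read to the nearest mm from the axis ticks). For the STL, each face is triangulated and given an outward normal.

solid part
  facet normal 0.0000 0.0000 -1.0000
    outer loop
      vertex 5.000 18.660 0.000
      vertex 15.000 18.660 0.000
      vertex 20.000 10.000 0.000
    endloop
  endfacet
  facet normal 0.0000 0.0000 -1.0000
    outer loop
      vertex 0.000 10.000 0.000
      vertex 5.000 18.660 0.000
      vertex 20.000 10.000 0.000
    endloop
  endfacet
  facet normal 0.0000 0.0000 -1.0000
    outer loop
      vertex 5.000 1.340 0.000
      vertex 0.000 10.000 0.000
      vertex 20.000 10.000 0.000
    endloop
  endfacet
  facet normal 0.0000 0.0000 -1.0000
    outer loop
      vertex 15.000 1.340 0.000
      vertex 5.000 1.340 0.000
      vertex 20.000 10.000 0.000
    endloop
  endfacet
  facet normal 0.8183 0.4725 0.3273
    outer loop
      vertex 20.000 10.000 0.000
      vertex 15.000 18.660 0.000
      vertex 10.000 10.000 25.000
    endloop
  endfacet
  facet normal 0.0000 0.9449 0.3273
    outer loop
      vertex 15.000 18.660 0.000
      vertex 5.000 18.660 0.000
      vertex 10.000 10.000 25.000
    endloop
  endfacet
  facet normal -0.8183 0.4725 0.3273
    outer loop
      vertex 5.000 18.660 0.000
      vertex 0.000 10.000 0.000
      vertex 10.000 10.000 25.000
    endloop
  endfacet
  facet normal -0.8183 -0.4725 0.3273
    outer loop
      vertex 0.000 10.000 0.000
      vertex 5.000 1.340 0.000
      vertex 10.000 10.000 25.000
    endloop
  endfacet
  facet normal 0.0000 -0.9449 0.3273
    outer loop
      vertex 5.000 1.340 0.000
      vertex 15.000 1.340 0.000
      vertex 10.000 10.000 25.000
    endloop
  endfacet
  facet normal 0.8183 -0.4725 0.3273
    outer loop
      vertex 15.000 1.340 0.000
      vertex 20.000 10.000 0.000
      vertex 10.000 10.000 25.000
    endloop
  endfacet
endsolid part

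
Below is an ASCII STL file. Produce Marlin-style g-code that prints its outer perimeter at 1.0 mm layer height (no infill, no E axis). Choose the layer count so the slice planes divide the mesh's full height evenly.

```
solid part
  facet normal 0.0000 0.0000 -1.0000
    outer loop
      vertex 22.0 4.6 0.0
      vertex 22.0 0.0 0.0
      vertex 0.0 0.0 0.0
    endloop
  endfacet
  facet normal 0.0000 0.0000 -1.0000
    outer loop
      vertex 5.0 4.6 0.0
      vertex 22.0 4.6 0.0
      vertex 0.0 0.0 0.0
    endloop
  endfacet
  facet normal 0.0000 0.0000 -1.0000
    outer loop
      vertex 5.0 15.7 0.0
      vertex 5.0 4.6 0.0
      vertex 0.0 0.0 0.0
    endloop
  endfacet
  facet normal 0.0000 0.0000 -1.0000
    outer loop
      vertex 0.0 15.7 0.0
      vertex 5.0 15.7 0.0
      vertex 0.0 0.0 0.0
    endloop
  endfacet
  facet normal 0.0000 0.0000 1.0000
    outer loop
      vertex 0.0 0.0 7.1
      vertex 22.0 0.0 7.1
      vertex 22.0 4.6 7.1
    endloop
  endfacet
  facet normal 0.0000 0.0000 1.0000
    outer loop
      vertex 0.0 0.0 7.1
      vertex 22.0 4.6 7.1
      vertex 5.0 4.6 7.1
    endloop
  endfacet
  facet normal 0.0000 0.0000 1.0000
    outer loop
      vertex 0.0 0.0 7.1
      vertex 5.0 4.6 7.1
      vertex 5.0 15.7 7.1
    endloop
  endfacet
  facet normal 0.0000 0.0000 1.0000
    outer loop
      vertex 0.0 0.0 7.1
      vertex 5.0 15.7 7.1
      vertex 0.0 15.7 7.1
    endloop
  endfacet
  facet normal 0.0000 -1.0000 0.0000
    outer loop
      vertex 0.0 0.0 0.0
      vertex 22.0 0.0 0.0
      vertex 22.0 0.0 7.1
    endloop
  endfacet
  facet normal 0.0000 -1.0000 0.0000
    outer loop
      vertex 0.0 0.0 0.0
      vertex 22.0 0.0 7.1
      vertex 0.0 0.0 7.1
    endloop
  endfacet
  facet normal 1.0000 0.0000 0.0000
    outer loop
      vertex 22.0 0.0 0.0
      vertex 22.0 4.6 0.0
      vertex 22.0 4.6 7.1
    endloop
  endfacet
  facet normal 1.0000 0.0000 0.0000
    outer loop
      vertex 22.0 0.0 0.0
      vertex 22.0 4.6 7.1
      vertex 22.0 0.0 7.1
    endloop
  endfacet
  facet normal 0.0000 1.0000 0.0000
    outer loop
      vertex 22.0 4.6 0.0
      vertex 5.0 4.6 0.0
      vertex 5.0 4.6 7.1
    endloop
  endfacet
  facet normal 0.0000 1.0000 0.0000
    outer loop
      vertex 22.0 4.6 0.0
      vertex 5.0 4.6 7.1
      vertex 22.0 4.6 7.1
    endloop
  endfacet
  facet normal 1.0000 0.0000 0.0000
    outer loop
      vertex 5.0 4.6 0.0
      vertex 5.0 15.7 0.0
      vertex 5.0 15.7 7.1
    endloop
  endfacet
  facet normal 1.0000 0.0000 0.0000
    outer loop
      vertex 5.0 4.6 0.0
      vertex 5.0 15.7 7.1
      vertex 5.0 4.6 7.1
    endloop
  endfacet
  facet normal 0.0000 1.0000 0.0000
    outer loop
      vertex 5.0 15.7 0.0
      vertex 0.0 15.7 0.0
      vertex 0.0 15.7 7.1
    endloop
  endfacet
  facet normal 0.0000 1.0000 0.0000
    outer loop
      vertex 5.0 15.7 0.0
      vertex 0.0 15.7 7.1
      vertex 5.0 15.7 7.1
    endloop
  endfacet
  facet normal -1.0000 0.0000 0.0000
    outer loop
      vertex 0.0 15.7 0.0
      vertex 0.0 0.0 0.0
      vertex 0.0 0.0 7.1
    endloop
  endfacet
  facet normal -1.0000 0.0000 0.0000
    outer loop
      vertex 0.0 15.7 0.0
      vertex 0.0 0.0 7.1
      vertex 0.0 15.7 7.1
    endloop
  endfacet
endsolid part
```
; perimeter-only toolpath
G21 ; units = mm
G90 ; absolute positioning
G28 ; home
; layer 1
G0 Z1.0
G0 X0.0 Y0.0
G1 X22.0 Y0.0
G1 X22.0 Y4.6
G1 X5.0 Y4.6
G1 X5.0 Y15.7
G1 X0.0 Y15.7
G1 X0.0 Y0.0
; layer 2
G0 Z2.0
G0 X0.0 Y0.0
G1 X22.0 Y0.0
G1 X22.0 Y4.6
G1 X5.0 Y4.6
G1 X5.0 Y15.7
G1 X0.0 Y15.7
G1 X0.0 Y0.0
; layer 3
G0 Z3.0
G0 X0.0 Y0.0
G1 X22.0 Y0.0
G1 X22.0 Y4.6
G1 X5.0 Y4.6
G1 X5.0 Y15.7
G1 X0.0 Y15.7
G1 X0.0 Y0.0
; layer 4
G0 Z4.1
G0 X0.0 Y0.0
G1 X22.0 Y0.0
G1 X22.0 Y4.6
G1 X5.0 Y4.6
G1 X5.0 Y15.7
G1 X0.0 Y15.7
G1 X0.0 Y0.0
; layer 5
G0 Z5.1
G0 X0.0 Y0.0
G1 X22.0 Y0.0
G1 X22.0 Y4.6
G1 X5.0 Y4.6
G1 X5.0 Y15.7
G1 X0.0 Y15.7
G1 X0.0 Y0.0
; layer 6
G0 Z6.1
G0 X0.0 Y0.0
G1 X22.0 Y0.0
G1 X22.0 Y4.6
G1 X5.0 Y4.6
G1 X5.0 Y15.7
G1 X0.0 Y15.7
G1 X0.0 Y0.0
; layer 7
G0 Z7.1
G0 X0.0 Y0.0
G1 X22.0 Y0.0
G1 X22.0 Y4.6
G1 X5.0 Y4.6
G1 X5.0 Y15.7
G1 X0.0 Y15.7
G1 X0.0 Y0.0
M2 ; end

The solid is an L-shaped prism: outer 22 × 15.7 mm, arm thicknesses ≈ 4.6 mm (horizontal) and 5 mm (vertical), extruded 7.1 mm in z. Slicing at Δz = 1.0 mm — 7 equal slices spanning the solid's height, so layer i sits at z = i·h/7 — gives 7 non-empty perimeters. Each is a 6-segment closed polygon; G0 lifts to the layer z and rapids to the start vertex, then G1 traces the edges.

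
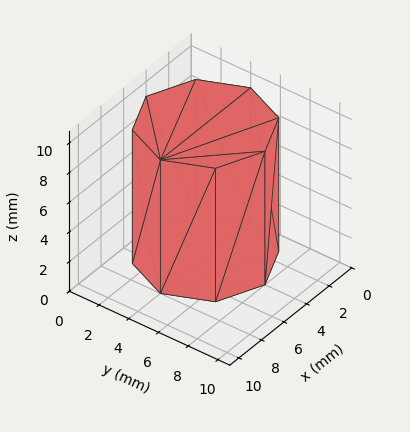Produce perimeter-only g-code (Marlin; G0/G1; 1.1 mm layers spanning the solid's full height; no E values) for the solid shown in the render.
Reading the render: the shape is a regular 8-sided prism (a cylinder approximated with 8 flat sides), circumscribed radius ≈ 4 mm, height ≈ 9 mm (dimensions read to the nearest mm from the axis ticks). For the g-code, the solid's height is divided into equal slices at the stated Δz and each level perimeter traced with G1 moves after a G0 lift.

; perimeter-only toolpath
G21 ; units = mm
G90 ; absolute positioning
G28 ; home
; layer 1
G0 Z1.1
G0 X8.0 Y4.0
G1 X6.8 Y6.8
G1 X4.0 Y8.0
G1 X1.2 Y6.8
G1 X0.0 Y4.0
G1 X1.2 Y1.2
G1 X4.0 Y0.0
G1 X6.8 Y1.2
G1 X8.0 Y4.0
; layer 2
G0 Z2.2
G0 X8.0 Y4.0
G1 X6.8 Y6.8
G1 X4.0 Y8.0
G1 X1.2 Y6.8
G1 X0.0 Y4.0
G1 X1.2 Y1.2
G1 X4.0 Y0.0
G1 X6.8 Y1.2
G1 X8.0 Y4.0
; layer 3
G0 Z3.4
G0 X8.0 Y4.0
G1 X6.8 Y6.8
G1 X4.0 Y8.0
G1 X1.2 Y6.8
G1 X0.0 Y4.0
G1 X1.2 Y1.2
G1 X4.0 Y0.0
G1 X6.8 Y1.2
G1 X8.0 Y4.0
; layer 4
G0 Z4.5
G0 X8.0 Y4.0
G1 X6.8 Y6.8
G1 X4.0 Y8.0
G1 X1.2 Y6.8
G1 X0.0 Y4.0
G1 X1.2 Y1.2
G1 X4.0 Y0.0
G1 X6.8 Y1.2
G1 X8.0 Y4.0
; layer 5
G0 Z5.6
G0 X8.0 Y4.0
G1 X6.8 Y6.8
G1 X4.0 Y8.0
G1 X1.2 Y6.8
G1 X0.0 Y4.0
G1 X1.2 Y1.2
G1 X4.0 Y0.0
G1 X6.8 Y1.2
G1 X8.0 Y4.0
; layer 6
G0 Z6.8
G0 X8.0 Y4.0
G1 X6.8 Y6.8
G1 X4.0 Y8.0
G1 X1.2 Y6.8
G1 X0.0 Y4.0
G1 X1.2 Y1.2
G1 X4.0 Y0.0
G1 X6.8 Y1.2
G1 X8.0 Y4.0
; layer 7
G0 Z7.9
G0 X8.0 Y4.0
G1 X6.8 Y6.8
G1 X4.0 Y8.0
G1 X1.2 Y6.8
G1 X0.0 Y4.0
G1 X1.2 Y1.2
G1 X4.0 Y0.0
G1 X6.8 Y1.2
G1 X8.0 Y4.0
; layer 8
G0 Z9.0
G0 X8.0 Y4.0
G1 X6.8 Y6.8
G1 X4.0 Y8.0
G1 X1.2 Y6.8
G1 X0.0 Y4.0
G1 X1.2 Y1.2
G1 X4.0 Y0.0
G1 X6.8 Y1.2
G1 X8.0 Y4.0
M2 ; end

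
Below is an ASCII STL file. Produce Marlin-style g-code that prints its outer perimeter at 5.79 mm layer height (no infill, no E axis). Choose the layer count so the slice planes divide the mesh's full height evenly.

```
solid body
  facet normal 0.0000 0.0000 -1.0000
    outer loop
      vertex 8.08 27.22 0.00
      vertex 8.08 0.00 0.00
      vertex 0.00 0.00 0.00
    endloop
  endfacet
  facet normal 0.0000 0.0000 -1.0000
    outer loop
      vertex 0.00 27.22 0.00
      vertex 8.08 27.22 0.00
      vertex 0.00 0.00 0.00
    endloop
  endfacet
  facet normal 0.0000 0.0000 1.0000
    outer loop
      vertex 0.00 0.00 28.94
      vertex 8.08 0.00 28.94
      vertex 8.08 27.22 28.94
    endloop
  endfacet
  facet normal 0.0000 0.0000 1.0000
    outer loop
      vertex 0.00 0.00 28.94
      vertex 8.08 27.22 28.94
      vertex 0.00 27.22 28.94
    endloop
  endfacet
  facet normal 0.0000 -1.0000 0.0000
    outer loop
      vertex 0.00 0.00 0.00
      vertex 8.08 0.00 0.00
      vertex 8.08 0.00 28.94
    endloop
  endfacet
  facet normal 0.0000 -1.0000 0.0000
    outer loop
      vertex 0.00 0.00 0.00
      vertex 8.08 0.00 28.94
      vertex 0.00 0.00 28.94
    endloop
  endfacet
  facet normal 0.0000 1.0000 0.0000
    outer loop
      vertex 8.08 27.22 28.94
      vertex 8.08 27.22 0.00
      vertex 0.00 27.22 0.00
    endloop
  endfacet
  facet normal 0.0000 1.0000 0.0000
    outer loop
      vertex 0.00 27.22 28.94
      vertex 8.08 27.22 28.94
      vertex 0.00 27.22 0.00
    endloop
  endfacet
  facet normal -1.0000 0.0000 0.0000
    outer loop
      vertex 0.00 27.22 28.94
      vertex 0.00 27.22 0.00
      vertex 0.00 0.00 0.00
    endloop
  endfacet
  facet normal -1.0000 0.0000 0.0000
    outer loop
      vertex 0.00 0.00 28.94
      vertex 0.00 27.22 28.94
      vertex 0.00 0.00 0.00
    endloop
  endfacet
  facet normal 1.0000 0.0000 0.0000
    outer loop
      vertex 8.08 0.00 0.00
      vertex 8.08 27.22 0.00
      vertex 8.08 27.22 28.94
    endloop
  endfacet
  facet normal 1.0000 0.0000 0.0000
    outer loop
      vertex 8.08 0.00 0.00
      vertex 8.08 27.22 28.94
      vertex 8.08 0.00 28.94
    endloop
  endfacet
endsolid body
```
; perimeter-only toolpath
G21 ; units = mm
G90 ; absolute positioning
G28 ; home
; layer 1
G0 Z5.79
G0 X0.00 Y0.00
G1 X8.08 Y0.00
G1 X8.08 Y27.22
G1 X0.00 Y27.22
G1 X0.00 Y0.00
; layer 2
G0 Z11.58
G0 X0.00 Y0.00
G1 X8.08 Y0.00
G1 X8.08 Y27.22
G1 X0.00 Y27.22
G1 X0.00 Y0.00
; layer 3
G0 Z17.36
G0 X0.00 Y0.00
G1 X8.08 Y0.00
G1 X8.08 Y27.22
G1 X0.00 Y27.22
G1 X0.00 Y0.00
; layer 4
G0 Z23.15
G0 X0.00 Y0.00
G1 X8.08 Y0.00
G1 X8.08 Y27.22
G1 X0.00 Y27.22
G1 X0.00 Y0.00
; layer 5
G0 Z28.94
G0 X0.00 Y0.00
G1 X8.08 Y0.00
G1 X8.08 Y27.22
G1 X0.00 Y27.22
G1 X0.00 Y0.00
M2 ; end

The solid is a rectangular box, roughly 8.08 × 27.2 mm footprint and 28.9 mm tall. Slicing at Δz = 5.79 mm — 5 equal slices spanning the solid's height, so layer i sits at z = i·h/5 — gives 5 non-empty perimeters. Each is a 4-segment closed polygon; G0 lifts to the layer z and rapids to the start vertex, then G1 traces the edges.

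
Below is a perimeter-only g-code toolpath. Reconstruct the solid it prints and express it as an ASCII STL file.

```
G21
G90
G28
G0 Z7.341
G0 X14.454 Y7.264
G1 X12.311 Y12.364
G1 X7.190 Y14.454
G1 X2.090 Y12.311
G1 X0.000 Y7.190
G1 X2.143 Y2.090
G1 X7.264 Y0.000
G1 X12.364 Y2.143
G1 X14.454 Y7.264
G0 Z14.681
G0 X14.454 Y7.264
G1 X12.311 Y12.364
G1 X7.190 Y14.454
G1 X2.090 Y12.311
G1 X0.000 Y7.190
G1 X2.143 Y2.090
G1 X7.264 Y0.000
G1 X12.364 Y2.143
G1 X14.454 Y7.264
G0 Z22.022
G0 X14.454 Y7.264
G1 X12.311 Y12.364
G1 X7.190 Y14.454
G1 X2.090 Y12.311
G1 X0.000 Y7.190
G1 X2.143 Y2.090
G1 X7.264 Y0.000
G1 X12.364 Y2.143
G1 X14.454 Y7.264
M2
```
solid part
  facet normal 0.0000 0.0000 -1.0000
    outer loop
      vertex 7.190 14.454 0.000
      vertex 12.311 12.364 0.000
      vertex 14.454 7.264 0.000
    endloop
  endfacet
  facet normal 0.0000 0.0000 -1.0000
    outer loop
      vertex 2.090 12.311 0.000
      vertex 7.190 14.454 0.000
      vertex 14.454 7.264 0.000
    endloop
  endfacet
  facet normal 0.0000 0.0000 -1.0000
    outer loop
      vertex 0.000 7.190 0.000
      vertex 2.090 12.311 0.000
      vertex 14.454 7.264 0.000
    endloop
  endfacet
  facet normal 0.0000 0.0000 -1.0000
    outer loop
      vertex 2.143 2.090 0.000
      vertex 0.000 7.190 0.000
      vertex 14.454 7.264 0.000
    endloop
  endfacet
  facet normal 0.0000 0.0000 -1.0000
    outer loop
      vertex 7.264 0.000 0.000
      vertex 2.143 2.090 0.000
      vertex 14.454 7.264 0.000
    endloop
  endfacet
  facet normal 0.0000 0.0000 -1.0000
    outer loop
      vertex 12.364 2.143 0.000
      vertex 7.264 0.000 0.000
      vertex 14.454 7.264 0.000
    endloop
  endfacet
  facet normal 0.0000 0.0000 1.0000
    outer loop
      vertex 14.454 7.264 22.022
      vertex 12.311 12.364 22.022
      vertex 7.190 14.454 22.022
    endloop
  endfacet
  facet normal 0.0000 0.0000 1.0000
    outer loop
      vertex 14.454 7.264 22.022
      vertex 7.190 14.454 22.022
      vertex 2.090 12.311 22.022
    endloop
  endfacet
  facet normal 0.0000 0.0000 1.0000
    outer loop
      vertex 14.454 7.264 22.022
      vertex 2.090 12.311 22.022
      vertex 0.000 7.190 22.022
    endloop
  endfacet
  facet normal 0.0000 0.0000 1.0000
    outer loop
      vertex 14.454 7.264 22.022
      vertex 0.000 7.190 22.022
      vertex 2.143 2.090 22.022
    endloop
  endfacet
  facet normal 0.0000 0.0000 1.0000
    outer loop
      vertex 14.454 7.264 22.022
      vertex 2.143 2.090 22.022
      vertex 7.264 0.000 22.022
    endloop
  endfacet
  facet normal 0.0000 0.0000 1.0000
    outer loop
      vertex 14.454 7.264 22.022
      vertex 7.264 0.000 22.022
      vertex 12.364 2.143 22.022
    endloop
  endfacet
  facet normal 0.9219 0.3874 0.0000
    outer loop
      vertex 14.454 7.264 0.000
      vertex 12.311 12.364 0.000
      vertex 12.311 12.364 22.022
    endloop
  endfacet
  facet normal 0.9219 0.3874 0.0000
    outer loop
      vertex 14.454 7.264 0.000
      vertex 12.311 12.364 22.022
      vertex 14.454 7.264 22.022
    endloop
  endfacet
  facet normal 0.3779 0.9259 0.0000
    outer loop
      vertex 12.311 12.364 0.000
      vertex 7.190 14.454 0.000
      vertex 7.190 14.454 22.022
    endloop
  endfacet
  facet normal 0.3779 0.9259 0.0000
    outer loop
      vertex 12.311 12.364 0.000
      vertex 7.190 14.454 22.022
      vertex 12.311 12.364 22.022
    endloop
  endfacet
  facet normal -0.3874 0.9219 0.0000
    outer loop
      vertex 7.190 14.454 0.000
      vertex 2.090 12.311 0.000
      vertex 2.090 12.311 22.022
    endloop
  endfacet
  facet normal -0.3874 0.9219 0.0000
    outer loop
      vertex 7.190 14.454 0.000
      vertex 2.090 12.311 22.022
      vertex 7.190 14.454 22.022
    endloop
  endfacet
  facet normal -0.9259 0.3779 0.0000
    outer loop
      vertex 2.090 12.311 0.000
      vertex 0.000 7.190 0.000
      vertex 0.000 7.190 22.022
    endloop
  endfacet
  facet normal -0.9259 0.3779 0.0000
    outer loop
      vertex 2.090 12.311 0.000
      vertex 0.000 7.190 22.022
      vertex 2.090 12.311 22.022
    endloop
  endfacet
  facet normal -0.9219 -0.3874 0.0000
    outer loop
      vertex 0.000 7.190 0.000
      vertex 2.143 2.090 0.000
      vertex 2.143 2.090 22.022
    endloop
  endfacet
  facet normal -0.9219 -0.3874 0.0000
    outer loop
      vertex 0.000 7.190 0.000
      vertex 2.143 2.090 22.022
      vertex 0.000 7.190 22.022
    endloop
  endfacet
  facet normal -0.3779 -0.9259 0.0000
    outer loop
      vertex 2.143 2.090 0.000
      vertex 7.264 0.000 0.000
      vertex 7.264 0.000 22.022
    endloop
  endfacet
  facet normal -0.3779 -0.9259 0.0000
    outer loop
      vertex 2.143 2.090 0.000
      vertex 7.264 0.000 22.022
      vertex 2.143 2.090 22.022
    endloop
  endfacet
  facet normal 0.3874 -0.9219 0.0000
    outer loop
      vertex 7.264 0.000 0.000
      vertex 12.364 2.143 0.000
      vertex 12.364 2.143 22.022
    endloop
  endfacet
  facet normal 0.3874 -0.9219 0.0000
    outer loop
      vertex 7.264 0.000 0.000
      vertex 12.364 2.143 22.022
      vertex 7.264 0.000 22.022
    endloop
  endfacet
  facet normal 0.9259 -0.3779 0.0000
    outer loop
      vertex 12.364 2.143 0.000
      vertex 14.454 7.264 0.000
      vertex 14.454 7.264 22.022
    endloop
  endfacet
  facet normal 0.9259 -0.3779 0.0000
    outer loop
      vertex 12.364 2.143 0.000
      vertex 14.454 7.264 22.022
      vertex 12.364 2.143 22.022
    endloop
  endfacet
endsolid part

The G0 Z moves step by Δz≈7.341 mm. Every layer's G1 loop is the same polygon, so the solid is a straight extrusion of it from z=0 to z≈22. Closing with flat bottom and top caps and triangulating gives 28 facets — a regular 8-sided prism (a cylinder approximated with 8 flat sides), circumscribed radius ≈ 7.23 mm, height ≈ 22 mm.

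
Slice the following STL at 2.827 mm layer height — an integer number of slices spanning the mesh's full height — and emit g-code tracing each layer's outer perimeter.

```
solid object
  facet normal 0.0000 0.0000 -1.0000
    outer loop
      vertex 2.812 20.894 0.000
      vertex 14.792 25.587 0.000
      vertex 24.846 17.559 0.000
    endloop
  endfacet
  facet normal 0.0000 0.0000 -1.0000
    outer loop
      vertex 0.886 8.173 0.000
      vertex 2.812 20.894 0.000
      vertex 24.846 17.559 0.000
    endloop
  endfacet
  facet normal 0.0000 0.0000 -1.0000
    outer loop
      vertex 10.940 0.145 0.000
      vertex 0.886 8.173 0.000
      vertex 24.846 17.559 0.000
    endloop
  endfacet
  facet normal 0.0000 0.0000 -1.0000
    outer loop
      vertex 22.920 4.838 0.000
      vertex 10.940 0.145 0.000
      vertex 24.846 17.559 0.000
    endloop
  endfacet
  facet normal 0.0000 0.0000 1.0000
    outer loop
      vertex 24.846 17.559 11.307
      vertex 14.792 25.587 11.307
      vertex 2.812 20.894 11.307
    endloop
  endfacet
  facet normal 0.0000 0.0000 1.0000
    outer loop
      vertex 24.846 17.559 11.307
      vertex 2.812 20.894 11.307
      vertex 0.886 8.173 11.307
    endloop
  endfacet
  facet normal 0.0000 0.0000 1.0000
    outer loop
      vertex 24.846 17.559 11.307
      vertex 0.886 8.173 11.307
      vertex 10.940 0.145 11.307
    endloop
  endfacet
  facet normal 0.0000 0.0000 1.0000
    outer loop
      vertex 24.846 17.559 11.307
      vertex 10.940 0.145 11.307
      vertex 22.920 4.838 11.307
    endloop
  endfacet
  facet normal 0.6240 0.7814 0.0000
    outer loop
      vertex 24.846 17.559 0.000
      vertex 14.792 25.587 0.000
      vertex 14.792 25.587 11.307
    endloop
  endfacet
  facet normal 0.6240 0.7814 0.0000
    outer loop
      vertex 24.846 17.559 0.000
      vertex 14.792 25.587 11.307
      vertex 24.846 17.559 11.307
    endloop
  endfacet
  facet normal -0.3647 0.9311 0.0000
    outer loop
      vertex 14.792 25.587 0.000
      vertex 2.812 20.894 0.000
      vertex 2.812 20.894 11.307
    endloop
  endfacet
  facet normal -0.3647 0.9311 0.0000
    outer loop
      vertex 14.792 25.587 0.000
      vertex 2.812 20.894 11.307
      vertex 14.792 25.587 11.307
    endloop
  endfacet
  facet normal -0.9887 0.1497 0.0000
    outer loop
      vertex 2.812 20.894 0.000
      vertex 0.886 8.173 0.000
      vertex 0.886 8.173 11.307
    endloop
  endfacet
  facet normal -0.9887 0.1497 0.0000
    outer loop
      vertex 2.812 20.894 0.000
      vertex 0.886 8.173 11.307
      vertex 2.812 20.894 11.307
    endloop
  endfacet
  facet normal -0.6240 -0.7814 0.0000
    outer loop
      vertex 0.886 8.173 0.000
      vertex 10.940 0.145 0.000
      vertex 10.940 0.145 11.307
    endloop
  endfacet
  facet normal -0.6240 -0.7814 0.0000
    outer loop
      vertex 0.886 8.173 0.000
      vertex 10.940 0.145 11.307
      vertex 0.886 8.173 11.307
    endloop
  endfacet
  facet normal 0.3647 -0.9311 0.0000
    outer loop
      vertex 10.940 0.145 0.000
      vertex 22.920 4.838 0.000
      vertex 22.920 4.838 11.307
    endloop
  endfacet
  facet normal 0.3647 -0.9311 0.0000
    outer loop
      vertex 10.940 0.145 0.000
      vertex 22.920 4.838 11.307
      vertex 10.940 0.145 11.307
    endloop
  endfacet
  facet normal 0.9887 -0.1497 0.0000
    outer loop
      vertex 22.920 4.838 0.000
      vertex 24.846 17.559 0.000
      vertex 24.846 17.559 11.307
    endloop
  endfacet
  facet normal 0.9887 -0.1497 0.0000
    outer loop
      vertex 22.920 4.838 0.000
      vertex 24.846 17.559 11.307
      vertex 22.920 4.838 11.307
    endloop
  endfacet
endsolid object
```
; perimeter-only toolpath
G21 ; units = mm
G90 ; absolute positioning
G28 ; home
; layer 1
G0 Z2.827
G0 X24.846 Y17.559
G1 X14.792 Y25.587
G1 X2.812 Y20.894
G1 X0.886 Y8.173
G1 X10.940 Y0.145
G1 X22.920 Y4.838
G1 X24.846 Y17.559
; layer 2
G0 Z5.654
G0 X24.846 Y17.559
G1 X14.792 Y25.587
G1 X2.812 Y20.894
G1 X0.886 Y8.173
G1 X10.940 Y0.145
G1 X22.920 Y4.838
G1 X24.846 Y17.559
; layer 3
G0 Z8.480
G0 X24.846 Y17.559
G1 X14.792 Y25.587
G1 X2.812 Y20.894
G1 X0.886 Y8.173
G1 X10.940 Y0.145
G1 X22.920 Y4.838
G1 X24.846 Y17.559
; layer 4
G0 Z11.307
G0 X24.846 Y17.559
G1 X14.792 Y25.587
G1 X2.812 Y20.894
G1 X0.886 Y8.173
G1 X10.940 Y0.145
G1 X22.920 Y4.838
G1 X24.846 Y17.559
M2 ; end

The solid is a regular 6-sided prism (a cylinder approximated with 6 flat sides), circumscribed radius ≈ 12.9 mm, height ≈ 11.3 mm. Slicing at Δz = 2.827 mm — 4 equal slices spanning the solid's height, so layer i sits at z = i·h/4 — gives 4 non-empty perimeters. Each is a 6-segment closed polygon; G0 lifts to the layer z and rapids to the start vertex, then G1 traces the edges.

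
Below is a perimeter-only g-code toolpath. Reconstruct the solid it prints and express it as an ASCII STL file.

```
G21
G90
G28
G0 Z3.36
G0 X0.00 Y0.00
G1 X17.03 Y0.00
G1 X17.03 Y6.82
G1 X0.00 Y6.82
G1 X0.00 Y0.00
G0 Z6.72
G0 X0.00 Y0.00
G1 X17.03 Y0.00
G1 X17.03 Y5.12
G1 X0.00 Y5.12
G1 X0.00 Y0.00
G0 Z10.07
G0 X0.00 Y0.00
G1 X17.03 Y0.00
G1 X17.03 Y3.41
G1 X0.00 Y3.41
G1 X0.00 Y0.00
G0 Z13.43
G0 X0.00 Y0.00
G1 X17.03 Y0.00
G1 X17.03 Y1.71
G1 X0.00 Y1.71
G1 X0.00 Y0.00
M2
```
solid part
  facet normal 0.0000 0.0000 -1.0000
    outer loop
      vertex 17.03 8.53 0.00
      vertex 17.03 0.00 0.00
      vertex 0.00 0.00 0.00
    endloop
  endfacet
  facet normal 0.0000 0.0000 -1.0000
    outer loop
      vertex 0.00 8.53 0.00
      vertex 17.03 8.53 0.00
      vertex 0.00 0.00 0.00
    endloop
  endfacet
  facet normal 0.0000 -1.0000 0.0000
    outer loop
      vertex 0.00 0.00 0.00
      vertex 17.03 0.00 0.00
      vertex 17.03 0.00 16.79
    endloop
  endfacet
  facet normal 0.0000 -1.0000 0.0000
    outer loop
      vertex 0.00 0.00 0.00
      vertex 17.03 0.00 16.79
      vertex 0.00 0.00 16.79
    endloop
  endfacet
  facet normal 0.0000 0.8915 0.4529
    outer loop
      vertex 0.00 0.00 16.79
      vertex 17.03 0.00 16.79
      vertex 17.03 8.53 0.00
    endloop
  endfacet
  facet normal 0.0000 0.8915 0.4529
    outer loop
      vertex 0.00 0.00 16.79
      vertex 17.03 8.53 0.00
      vertex 0.00 8.53 0.00
    endloop
  endfacet
  facet normal -1.0000 0.0000 0.0000
    outer loop
      vertex 0.00 0.00 16.79
      vertex 0.00 8.53 0.00
      vertex 0.00 0.00 0.00
    endloop
  endfacet
  facet normal 1.0000 0.0000 0.0000
    outer loop
      vertex 17.03 0.00 0.00
      vertex 17.03 8.53 0.00
      vertex 17.03 0.00 16.79
    endloop
  endfacet
endsolid part

The G0 Z moves step by Δz≈3.36 mm. The G1 loops shrink linearly with z, so the solid tapers from its base footprint up to z≈16.8. Closing with a flat bottom cap and the tapered top and triangulating gives 8 facets — a wedge (ramp): 17 × 8.53 mm base, rising to 16.8 mm along the y=0 edge and sloping linearly to z=0 at y=8.53.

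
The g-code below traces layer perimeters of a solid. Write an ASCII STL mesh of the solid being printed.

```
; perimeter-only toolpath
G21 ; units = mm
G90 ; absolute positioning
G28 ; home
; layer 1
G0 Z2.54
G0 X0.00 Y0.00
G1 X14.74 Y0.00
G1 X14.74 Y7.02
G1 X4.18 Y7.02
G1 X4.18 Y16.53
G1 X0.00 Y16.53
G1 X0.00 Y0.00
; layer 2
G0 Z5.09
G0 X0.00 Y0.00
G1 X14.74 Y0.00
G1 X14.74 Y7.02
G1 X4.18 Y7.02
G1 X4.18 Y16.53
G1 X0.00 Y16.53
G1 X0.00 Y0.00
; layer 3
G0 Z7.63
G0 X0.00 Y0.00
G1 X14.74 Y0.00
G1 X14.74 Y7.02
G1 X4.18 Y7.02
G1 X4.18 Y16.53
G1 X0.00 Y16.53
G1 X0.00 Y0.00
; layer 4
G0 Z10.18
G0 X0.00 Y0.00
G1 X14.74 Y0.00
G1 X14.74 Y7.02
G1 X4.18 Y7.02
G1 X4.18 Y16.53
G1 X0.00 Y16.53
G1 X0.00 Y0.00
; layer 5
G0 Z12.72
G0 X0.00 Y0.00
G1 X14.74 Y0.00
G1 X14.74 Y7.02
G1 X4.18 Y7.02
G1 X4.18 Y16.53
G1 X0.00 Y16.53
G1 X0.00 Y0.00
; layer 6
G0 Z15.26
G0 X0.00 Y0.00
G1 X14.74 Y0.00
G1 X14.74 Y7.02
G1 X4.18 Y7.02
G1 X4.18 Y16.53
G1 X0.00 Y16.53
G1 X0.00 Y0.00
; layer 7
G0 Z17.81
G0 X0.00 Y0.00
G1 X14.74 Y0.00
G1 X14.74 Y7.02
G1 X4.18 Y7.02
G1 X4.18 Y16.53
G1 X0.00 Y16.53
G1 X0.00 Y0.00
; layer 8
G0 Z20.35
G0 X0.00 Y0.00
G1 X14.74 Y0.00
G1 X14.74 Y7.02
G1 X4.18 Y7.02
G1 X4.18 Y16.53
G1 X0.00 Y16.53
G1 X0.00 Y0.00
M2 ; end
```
solid part
  facet normal 0.0000 0.0000 -1.0000
    outer loop
      vertex 14.74 7.02 0.00
      vertex 14.74 0.00 0.00
      vertex 0.00 0.00 0.00
    endloop
  endfacet
  facet normal 0.0000 0.0000 -1.0000
    outer loop
      vertex 4.18 7.02 0.00
      vertex 14.74 7.02 0.00
      vertex 0.00 0.00 0.00
    endloop
  endfacet
  facet normal 0.0000 0.0000 -1.0000
    outer loop
      vertex 4.18 16.53 0.00
      vertex 4.18 7.02 0.00
      vertex 0.00 0.00 0.00
    endloop
  endfacet
  facet normal 0.0000 0.0000 -1.0000
    outer loop
      vertex 0.00 16.53 0.00
      vertex 4.18 16.53 0.00
      vertex 0.00 0.00 0.00
    endloop
  endfacet
  facet normal 0.0000 0.0000 1.0000
    outer loop
      vertex 0.00 0.00 20.35
      vertex 14.74 0.00 20.35
      vertex 14.74 7.02 20.35
    endloop
  endfacet
  facet normal 0.0000 0.0000 1.0000
    outer loop
      vertex 0.00 0.00 20.35
      vertex 14.74 7.02 20.35
      vertex 4.18 7.02 20.35
    endloop
  endfacet
  facet normal 0.0000 0.0000 1.0000
    outer loop
      vertex 0.00 0.00 20.35
      vertex 4.18 7.02 20.35
      vertex 4.18 16.53 20.35
    endloop
  endfacet
  facet normal 0.0000 0.0000 1.0000
    outer loop
      vertex 0.00 0.00 20.35
      vertex 4.18 16.53 20.35
      vertex 0.00 16.53 20.35
    endloop
  endfacet
  facet normal 0.0000 -1.0000 0.0000
    outer loop
      vertex 0.00 0.00 0.00
      vertex 14.74 0.00 0.00
      vertex 14.74 0.00 20.35
    endloop
  endfacet
  facet normal 0.0000 -1.0000 0.0000
    outer loop
      vertex 0.00 0.00 0.00
      vertex 14.74 0.00 20.35
      vertex 0.00 0.00 20.35
    endloop
  endfacet
  facet normal 1.0000 0.0000 0.0000
    outer loop
      vertex 14.74 0.00 0.00
      vertex 14.74 7.02 0.00
      vertex 14.74 7.02 20.35
    endloop
  endfacet
  facet normal 1.0000 0.0000 0.0000
    outer loop
      vertex 14.74 0.00 0.00
      vertex 14.74 7.02 20.35
      vertex 14.74 0.00 20.35
    endloop
  endfacet
  facet normal 0.0000 1.0000 0.0000
    outer loop
      vertex 14.74 7.02 0.00
      vertex 4.18 7.02 0.00
      vertex 4.18 7.02 20.35
    endloop
  endfacet
  facet normal 0.0000 1.0000 0.0000
    outer loop
      vertex 14.74 7.02 0.00
      vertex 4.18 7.02 20.35
      vertex 14.74 7.02 20.35
    endloop
  endfacet
  facet normal 1.0000 0.0000 0.0000
    outer loop
      vertex 4.18 7.02 0.00
      vertex 4.18 16.53 0.00
      vertex 4.18 16.53 20.35
    endloop
  endfacet
  facet normal 1.0000 0.0000 0.0000
    outer loop
      vertex 4.18 7.02 0.00
      vertex 4.18 16.53 20.35
      vertex 4.18 7.02 20.35
    endloop
  endfacet
  facet normal 0.0000 1.0000 0.0000
    outer loop
      vertex 4.18 16.53 0.00
      vertex 0.00 16.53 0.00
      vertex 0.00 16.53 20.35
    endloop
  endfacet
  facet normal 0.0000 1.0000 0.0000
    outer loop
      vertex 4.18 16.53 0.00
      vertex 0.00 16.53 20.35
      vertex 4.18 16.53 20.35
    endloop
  endfacet
  facet normal -1.0000 0.0000 0.0000
    outer loop
      vertex 0.00 16.53 0.00
      vertex 0.00 0.00 0.00
      vertex 0.00 0.00 20.35
    endloop
  endfacet
  facet normal -1.0000 0.0000 0.0000
    outer loop
      vertex 0.00 16.53 0.00
      vertex 0.00 0.00 20.35
      vertex 0.00 16.53 20.35
    endloop
  endfacet
endsolid part

The G0 Z moves step by Δz≈2.54 mm. Every layer's G1 loop is the same polygon, so the solid is a straight extrusion of it from z=0 to z≈20.4. Closing with flat bottom and top caps and triangulating gives 20 facets — an L-shaped prism: outer 14.7 × 16.5 mm, arm thicknesses ≈ 7.02 mm (horizontal) and 4.18 mm (vertical), extruded 20.4 mm in z.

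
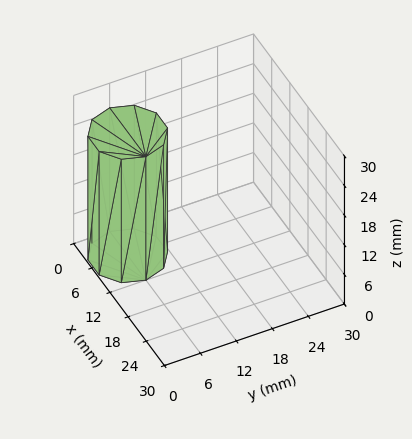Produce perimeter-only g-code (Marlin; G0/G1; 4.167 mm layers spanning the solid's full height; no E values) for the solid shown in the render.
Reading the render: the shape is a regular 10-sided prism (a cylinder approximated with 10 flat sides), circumscribed radius ≈ 6 mm, height ≈ 25 mm (dimensions read to the nearest mm from the axis ticks). For the g-code, the solid's height is divided into equal slices at the stated Δz and each level perimeter traced with G1 moves after a G0 lift.

; perimeter-only toolpath
G21 ; units = mm
G90 ; absolute positioning
G28 ; home
; layer 1
G0 Z4.167
G0 X12.000 Y6.000
G1 X10.854 Y9.527
G1 X7.854 Y11.706
G1 X4.146 Y11.706
G1 X1.146 Y9.527
G1 X0.000 Y6.000
G1 X1.146 Y2.473
G1 X4.146 Y0.294
G1 X7.854 Y0.294
G1 X10.854 Y2.473
G1 X12.000 Y6.000
; layer 2
G0 Z8.333
G0 X12.000 Y6.000
G1 X10.854 Y9.527
G1 X7.854 Y11.706
G1 X4.146 Y11.706
G1 X1.146 Y9.527
G1 X0.000 Y6.000
G1 X1.146 Y2.473
G1 X4.146 Y0.294
G1 X7.854 Y0.294
G1 X10.854 Y2.473
G1 X12.000 Y6.000
; layer 3
G0 Z12.500
G0 X12.000 Y6.000
G1 X10.854 Y9.527
G1 X7.854 Y11.706
G1 X4.146 Y11.706
G1 X1.146 Y9.527
G1 X0.000 Y6.000
G1 X1.146 Y2.473
G1 X4.146 Y0.294
G1 X7.854 Y0.294
G1 X10.854 Y2.473
G1 X12.000 Y6.000
; layer 4
G0 Z16.667
G0 X12.000 Y6.000
G1 X10.854 Y9.527
G1 X7.854 Y11.706
G1 X4.146 Y11.706
G1 X1.146 Y9.527
G1 X0.000 Y6.000
G1 X1.146 Y2.473
G1 X4.146 Y0.294
G1 X7.854 Y0.294
G1 X10.854 Y2.473
G1 X12.000 Y6.000
; layer 5
G0 Z20.833
G0 X12.000 Y6.000
G1 X10.854 Y9.527
G1 X7.854 Y11.706
G1 X4.146 Y11.706
G1 X1.146 Y9.527
G1 X0.000 Y6.000
G1 X1.146 Y2.473
G1 X4.146 Y0.294
G1 X7.854 Y0.294
G1 X10.854 Y2.473
G1 X12.000 Y6.000
; layer 6
G0 Z25.000
G0 X12.000 Y6.000
G1 X10.854 Y9.527
G1 X7.854 Y11.706
G1 X4.146 Y11.706
G1 X1.146 Y9.527
G1 X0.000 Y6.000
G1 X1.146 Y2.473
G1 X4.146 Y0.294
G1 X7.854 Y0.294
G1 X10.854 Y2.473
G1 X12.000 Y6.000
M2 ; end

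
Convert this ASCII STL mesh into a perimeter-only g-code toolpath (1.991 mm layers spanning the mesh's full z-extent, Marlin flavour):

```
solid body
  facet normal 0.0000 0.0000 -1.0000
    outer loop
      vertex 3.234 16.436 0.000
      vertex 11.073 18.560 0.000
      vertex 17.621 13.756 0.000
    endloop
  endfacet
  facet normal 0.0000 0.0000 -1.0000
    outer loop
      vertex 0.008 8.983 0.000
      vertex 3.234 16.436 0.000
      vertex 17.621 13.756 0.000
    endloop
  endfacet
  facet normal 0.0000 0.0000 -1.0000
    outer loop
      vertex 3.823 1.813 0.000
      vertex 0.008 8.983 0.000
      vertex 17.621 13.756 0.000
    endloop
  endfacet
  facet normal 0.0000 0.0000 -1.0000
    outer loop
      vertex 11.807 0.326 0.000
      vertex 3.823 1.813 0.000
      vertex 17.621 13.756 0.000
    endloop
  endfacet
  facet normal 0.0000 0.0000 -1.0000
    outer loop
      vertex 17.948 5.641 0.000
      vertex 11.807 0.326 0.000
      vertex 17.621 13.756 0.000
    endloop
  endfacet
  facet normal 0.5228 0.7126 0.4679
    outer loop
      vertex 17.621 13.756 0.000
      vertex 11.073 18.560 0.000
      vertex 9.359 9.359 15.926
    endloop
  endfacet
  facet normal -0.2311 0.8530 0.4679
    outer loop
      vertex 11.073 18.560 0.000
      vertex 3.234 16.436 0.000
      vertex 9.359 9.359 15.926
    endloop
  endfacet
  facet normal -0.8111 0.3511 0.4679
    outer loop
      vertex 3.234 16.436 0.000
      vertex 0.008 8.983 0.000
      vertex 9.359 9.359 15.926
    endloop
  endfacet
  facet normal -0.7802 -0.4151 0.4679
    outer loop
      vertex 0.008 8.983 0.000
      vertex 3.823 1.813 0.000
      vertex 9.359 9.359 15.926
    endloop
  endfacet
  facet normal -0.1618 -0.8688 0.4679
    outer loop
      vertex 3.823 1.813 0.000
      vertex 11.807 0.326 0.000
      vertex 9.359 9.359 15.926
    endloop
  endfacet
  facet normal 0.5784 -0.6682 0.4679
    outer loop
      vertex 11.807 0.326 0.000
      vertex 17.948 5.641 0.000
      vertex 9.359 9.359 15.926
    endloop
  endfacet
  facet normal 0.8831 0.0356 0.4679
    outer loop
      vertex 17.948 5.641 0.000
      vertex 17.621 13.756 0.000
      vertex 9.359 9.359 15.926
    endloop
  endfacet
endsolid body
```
; perimeter-only toolpath
G21 ; units = mm
G90 ; absolute positioning
G28 ; home
; layer 1
G0 Z1.991
G0 X16.588 Y13.206
G1 X10.859 Y17.410
G1 X4.000 Y15.551
G1 X1.177 Y9.030
G1 X4.515 Y2.756
G1 X11.501 Y1.455
G1 X16.874 Y6.106
G1 X16.588 Y13.206
; layer 2
G0 Z3.982
G0 X15.556 Y12.657
G1 X10.645 Y16.260
G1 X4.765 Y14.667
G1 X2.346 Y9.077
G1 X5.207 Y3.700
G1 X11.195 Y2.584
G1 X15.801 Y6.571
G1 X15.556 Y12.657
; layer 3
G0 Z5.972
G0 X14.523 Y12.107
G1 X10.430 Y15.110
G1 X5.531 Y13.782
G1 X3.515 Y9.124
G1 X5.899 Y4.643
G1 X10.889 Y3.713
G1 X14.727 Y7.035
G1 X14.523 Y12.107
; layer 4
G0 Z7.963
G0 X13.490 Y11.558
G1 X10.216 Y13.959
G1 X6.296 Y12.898
G1 X4.683 Y9.171
G1 X6.591 Y5.586
G1 X10.583 Y4.843
G1 X13.654 Y7.500
G1 X13.490 Y11.558
; layer 5
G0 Z9.954
G0 X12.457 Y11.008
G1 X10.002 Y12.809
G1 X7.062 Y12.013
G1 X5.852 Y9.218
G1 X7.283 Y6.529
G1 X10.277 Y5.972
G1 X12.580 Y7.965
G1 X12.457 Y11.008
; layer 6
G0 Z11.944
G0 X11.424 Y10.458
G1 X9.787 Y11.659
G1 X7.828 Y11.128
G1 X7.021 Y9.265
G1 X7.975 Y7.472
G1 X9.971 Y7.101
G1 X11.506 Y8.429
G1 X11.424 Y10.458
; layer 7
G0 Z13.935
G0 X10.392 Y9.909
G1 X9.573 Y10.509
G1 X8.593 Y10.244
G1 X8.190 Y9.312
G1 X8.667 Y8.416
G1 X9.665 Y8.230
G1 X10.433 Y8.894
G1 X10.392 Y9.909
M2 ; end

The solid is a regular 7-sided pyramid, base circumscribed radius ≈ 9.36 mm, apex at z ≈ 15.9 mm. Slicing at Δz = 1.991 mm — 8 equal slices spanning the solid's height, so layer i sits at z = i·h/8 — gives 7 non-empty perimeters. Each is a 7-segment closed polygon; G0 lifts to the layer z and rapids to the start vertex, then G1 traces the edges. The cross-section shrinks linearly with z (the slice at the apex is degenerate and omitted).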